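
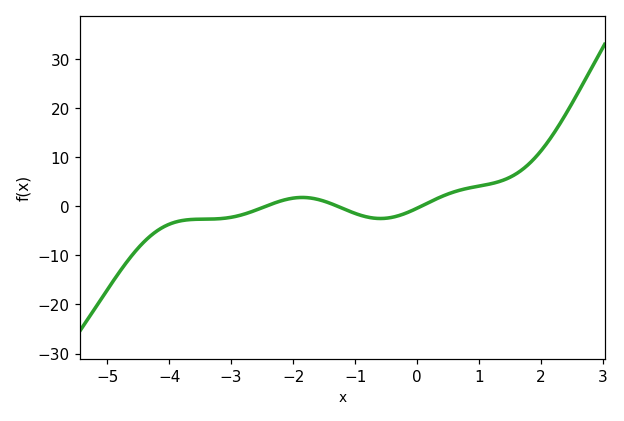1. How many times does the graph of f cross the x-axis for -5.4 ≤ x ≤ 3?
3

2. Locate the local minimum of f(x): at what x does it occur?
-0.6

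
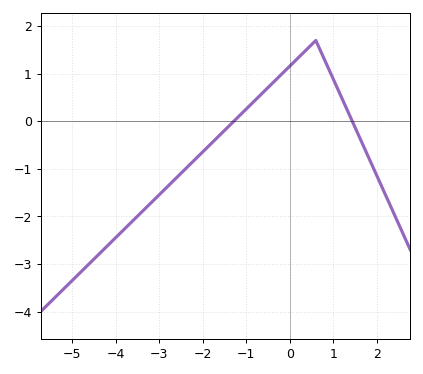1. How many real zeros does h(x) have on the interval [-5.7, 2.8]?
2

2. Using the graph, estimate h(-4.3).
-2.72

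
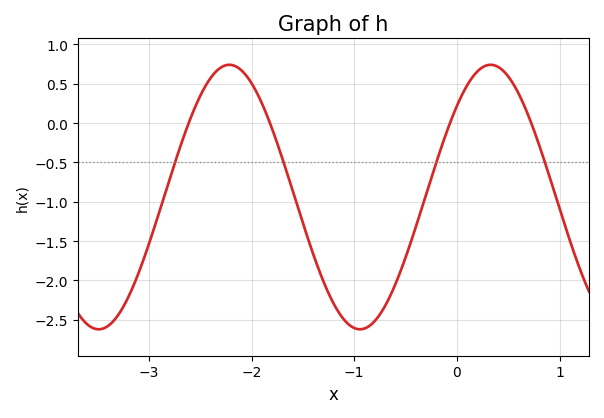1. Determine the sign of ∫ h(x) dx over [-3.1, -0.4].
negative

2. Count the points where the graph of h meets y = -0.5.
4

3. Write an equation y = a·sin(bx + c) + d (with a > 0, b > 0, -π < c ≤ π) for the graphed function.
y = 1.68sin(2.47x + 0.762) - 0.94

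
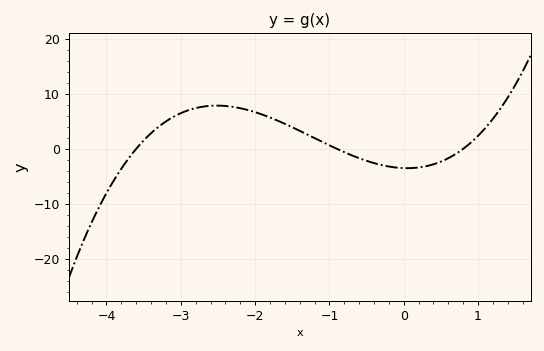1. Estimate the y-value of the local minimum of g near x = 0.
-4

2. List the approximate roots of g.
-3.6, -0.9, 0.8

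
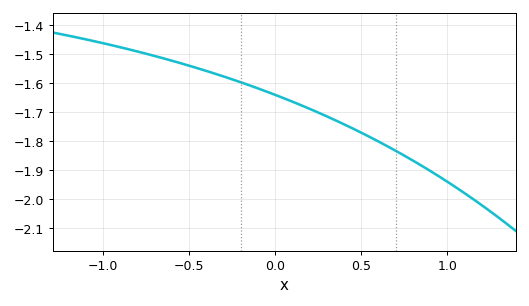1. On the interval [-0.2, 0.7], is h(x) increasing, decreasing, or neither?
decreasing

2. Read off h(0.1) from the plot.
-1.66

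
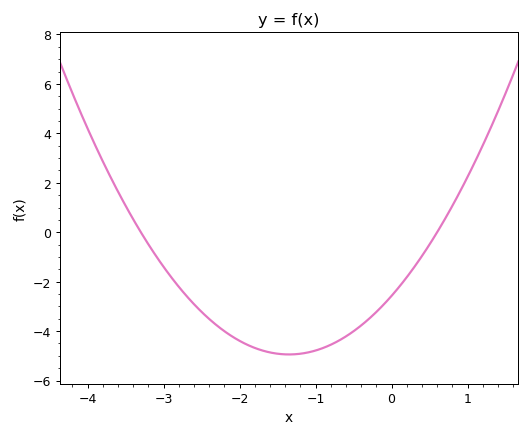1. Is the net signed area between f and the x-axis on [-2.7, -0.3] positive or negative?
negative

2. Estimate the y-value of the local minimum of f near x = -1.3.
-5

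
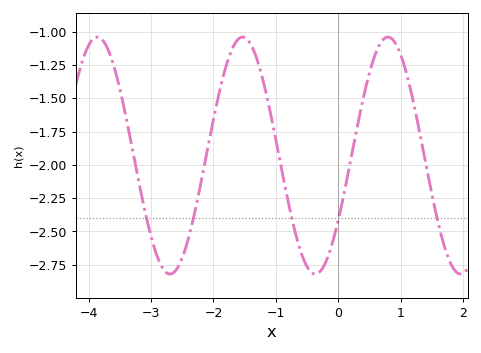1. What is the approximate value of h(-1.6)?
-1.05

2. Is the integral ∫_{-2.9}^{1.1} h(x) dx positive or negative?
negative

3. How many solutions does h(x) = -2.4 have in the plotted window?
5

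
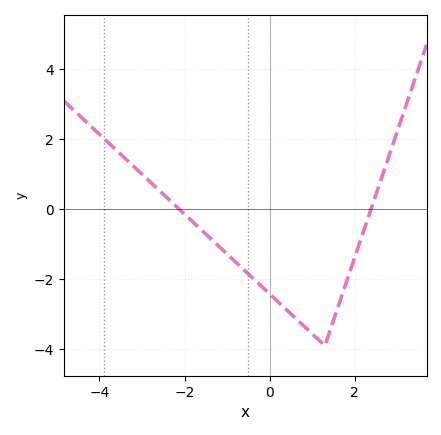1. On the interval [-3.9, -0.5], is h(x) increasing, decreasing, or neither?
decreasing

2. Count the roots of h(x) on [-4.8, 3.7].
2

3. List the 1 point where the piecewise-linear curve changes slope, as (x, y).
(1.3, -3.9)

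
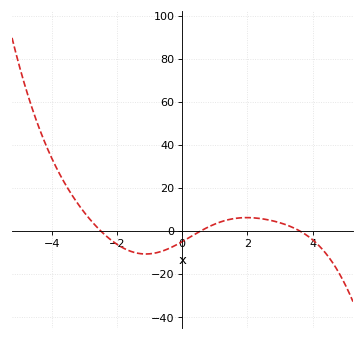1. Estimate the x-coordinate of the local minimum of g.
-1.2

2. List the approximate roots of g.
-2.6, 0.6, 3.6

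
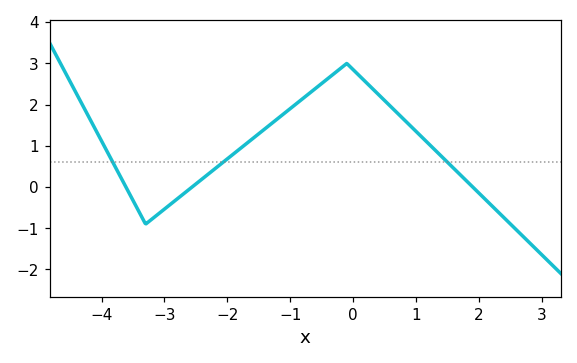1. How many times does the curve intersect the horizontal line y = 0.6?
3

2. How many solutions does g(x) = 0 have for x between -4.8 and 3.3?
3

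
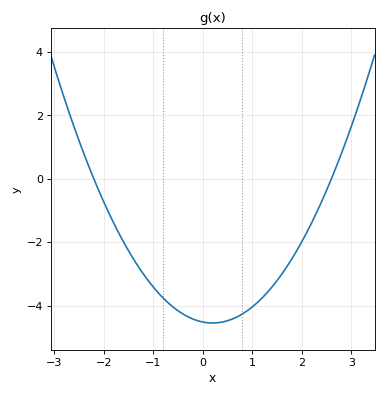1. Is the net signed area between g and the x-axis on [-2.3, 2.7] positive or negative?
negative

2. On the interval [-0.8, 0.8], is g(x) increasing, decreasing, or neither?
neither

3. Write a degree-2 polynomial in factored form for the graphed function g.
y = 0.79(x + 2.2)(x - 2.6)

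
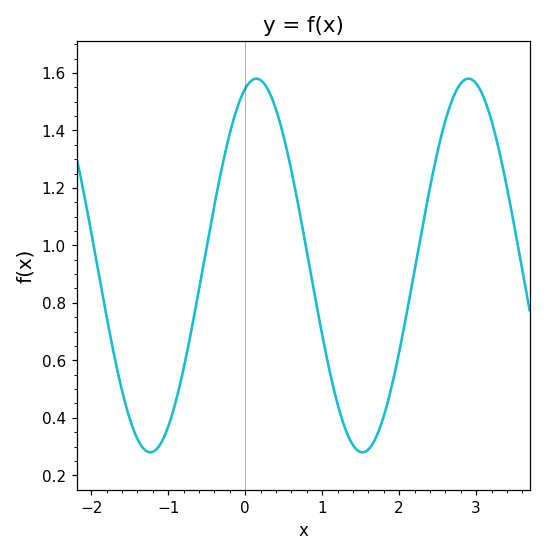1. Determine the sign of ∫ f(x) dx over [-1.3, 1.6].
positive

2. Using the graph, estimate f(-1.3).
0.28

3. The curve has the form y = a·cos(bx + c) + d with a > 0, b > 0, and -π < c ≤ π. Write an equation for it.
y = 0.65cos(2.3x - 0.33) + 0.93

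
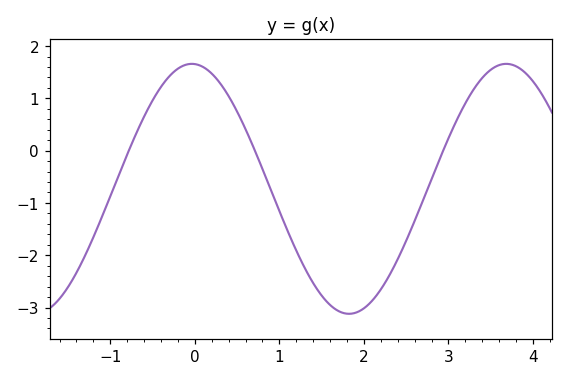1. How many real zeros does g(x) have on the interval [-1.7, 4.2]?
3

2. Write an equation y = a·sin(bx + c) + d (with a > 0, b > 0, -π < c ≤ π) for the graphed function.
y = 2.39sin(1.69x + 1.63) - 0.73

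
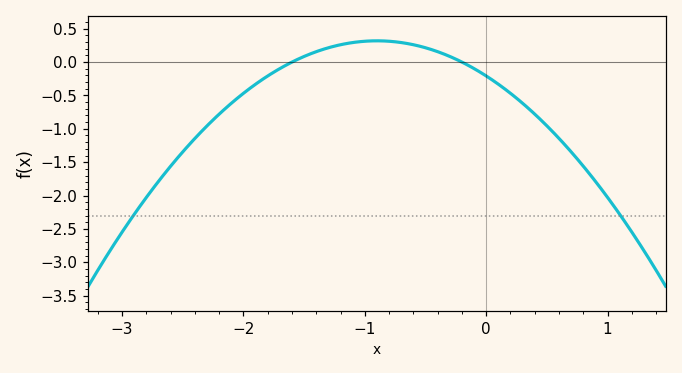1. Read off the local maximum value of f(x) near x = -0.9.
0.319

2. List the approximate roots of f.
-1.6, -0.2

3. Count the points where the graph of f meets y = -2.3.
2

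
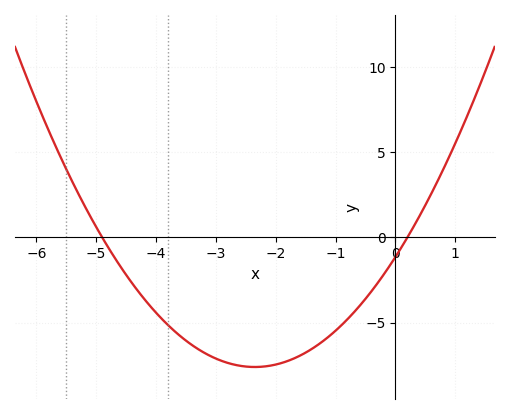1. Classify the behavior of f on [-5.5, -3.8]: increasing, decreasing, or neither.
decreasing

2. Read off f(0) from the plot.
-1.15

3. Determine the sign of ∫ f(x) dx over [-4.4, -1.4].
negative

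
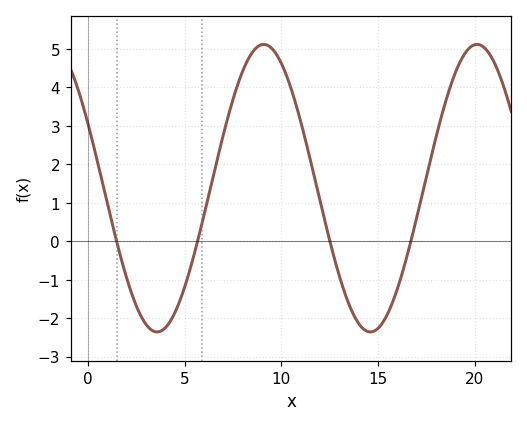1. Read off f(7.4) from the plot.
3.51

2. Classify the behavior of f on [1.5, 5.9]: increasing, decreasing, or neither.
neither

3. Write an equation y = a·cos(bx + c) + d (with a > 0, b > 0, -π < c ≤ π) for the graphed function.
y = 3.74cos(0.57x + 1.1) + 1.38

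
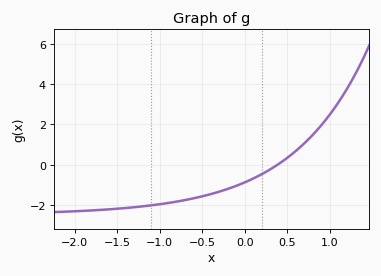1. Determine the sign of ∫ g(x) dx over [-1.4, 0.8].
negative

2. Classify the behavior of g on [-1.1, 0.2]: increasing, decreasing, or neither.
increasing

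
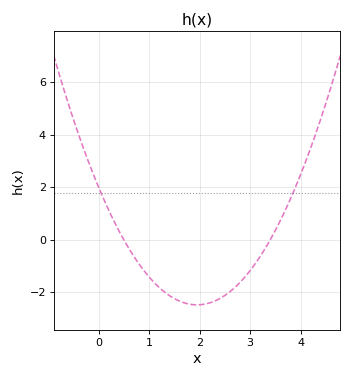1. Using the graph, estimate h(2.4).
-2.2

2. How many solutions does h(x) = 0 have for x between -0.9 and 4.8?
2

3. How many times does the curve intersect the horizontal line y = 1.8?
2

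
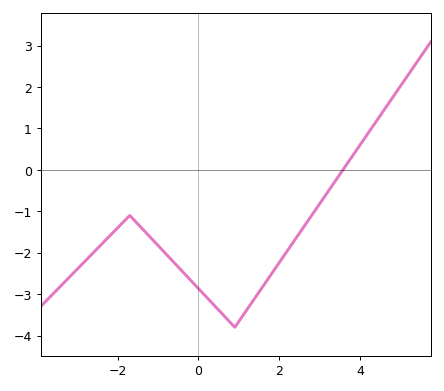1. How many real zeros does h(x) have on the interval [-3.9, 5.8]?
1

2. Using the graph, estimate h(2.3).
-1.81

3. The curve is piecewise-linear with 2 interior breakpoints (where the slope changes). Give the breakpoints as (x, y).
(-1.7, -1.1); (0.9, -3.8)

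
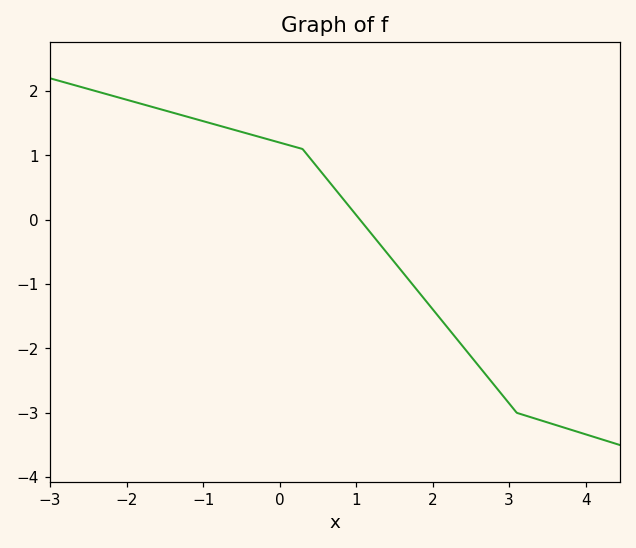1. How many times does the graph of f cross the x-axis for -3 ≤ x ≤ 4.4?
1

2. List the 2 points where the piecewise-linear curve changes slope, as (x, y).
(0.3, 1.1); (3.1, -3)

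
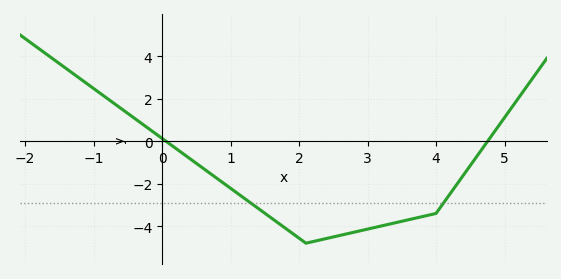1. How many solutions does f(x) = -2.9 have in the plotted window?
2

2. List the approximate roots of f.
0.056, 4.75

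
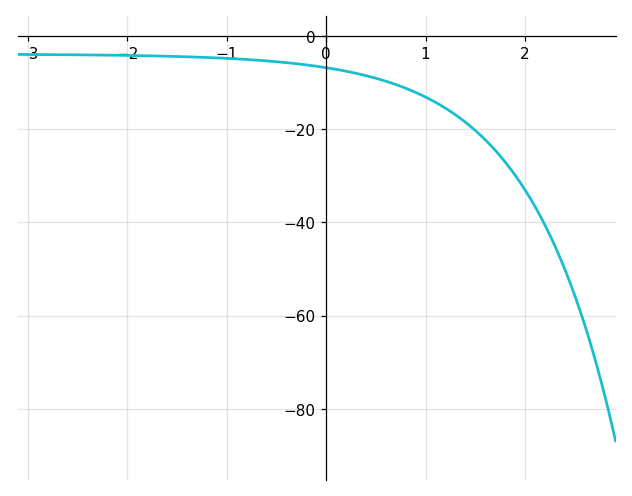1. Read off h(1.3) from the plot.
-16.9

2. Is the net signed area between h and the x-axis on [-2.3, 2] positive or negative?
negative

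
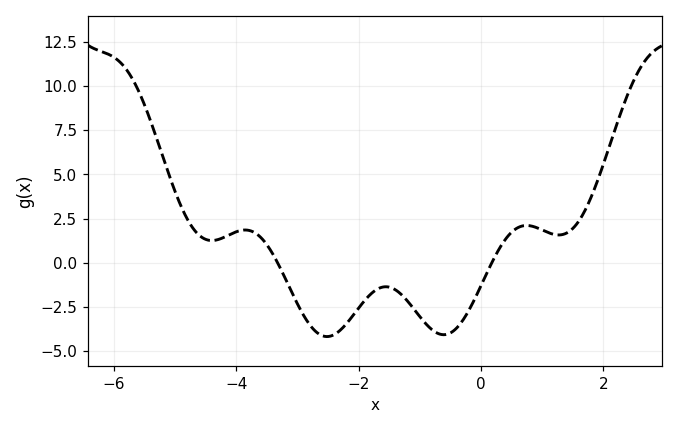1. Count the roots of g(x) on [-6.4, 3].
2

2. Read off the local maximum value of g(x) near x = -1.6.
-1.4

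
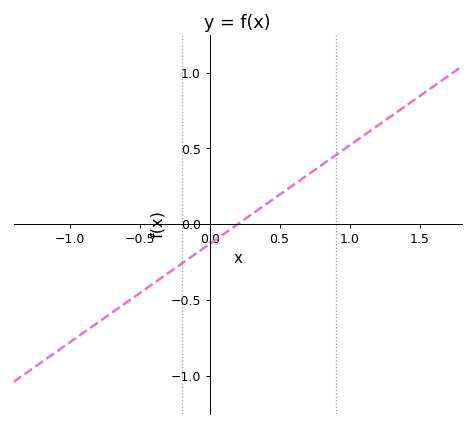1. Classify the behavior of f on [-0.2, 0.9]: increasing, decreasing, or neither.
increasing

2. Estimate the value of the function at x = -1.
-0.8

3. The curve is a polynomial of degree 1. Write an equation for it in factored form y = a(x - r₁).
y = 0.65(x - 0.2)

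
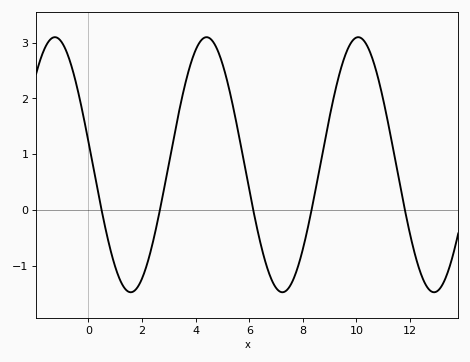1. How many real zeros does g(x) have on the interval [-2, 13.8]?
5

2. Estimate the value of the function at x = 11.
1.98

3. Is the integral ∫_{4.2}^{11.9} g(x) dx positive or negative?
positive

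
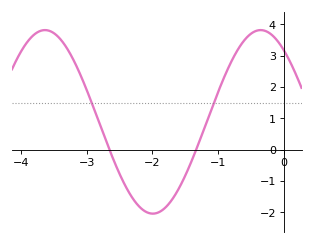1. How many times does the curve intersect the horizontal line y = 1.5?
2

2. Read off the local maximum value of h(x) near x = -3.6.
3.82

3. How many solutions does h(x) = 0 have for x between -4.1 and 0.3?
2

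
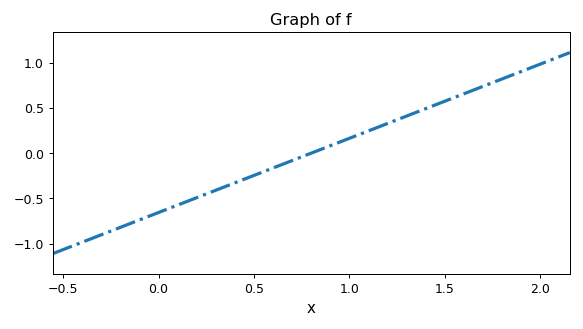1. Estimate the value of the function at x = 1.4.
0.5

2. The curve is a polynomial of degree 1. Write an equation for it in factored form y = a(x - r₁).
y = 0.82(x - 0.8)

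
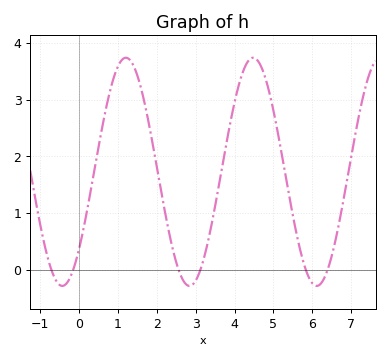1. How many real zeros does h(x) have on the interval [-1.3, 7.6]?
6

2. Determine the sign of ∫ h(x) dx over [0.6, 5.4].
positive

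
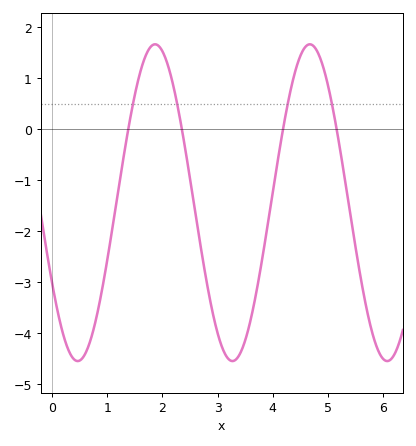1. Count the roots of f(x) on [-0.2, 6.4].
4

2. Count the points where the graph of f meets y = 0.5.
4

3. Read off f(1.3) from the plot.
-0.517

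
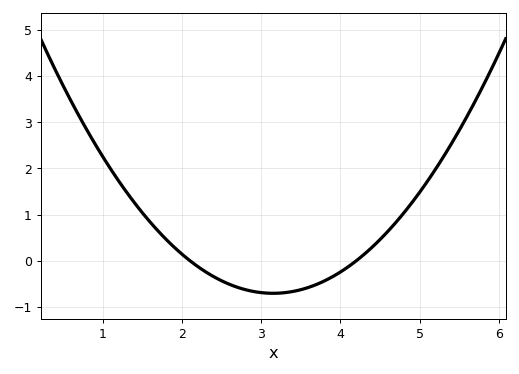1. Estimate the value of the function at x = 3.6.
-0.576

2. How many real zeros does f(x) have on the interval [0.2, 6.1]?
2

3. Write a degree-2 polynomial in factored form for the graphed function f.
y = 0.64(x - 2.1)(x - 4.2)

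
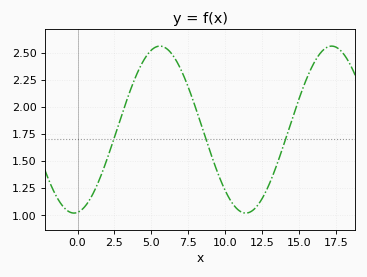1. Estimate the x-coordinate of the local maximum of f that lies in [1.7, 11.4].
5.5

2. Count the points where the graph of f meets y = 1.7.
3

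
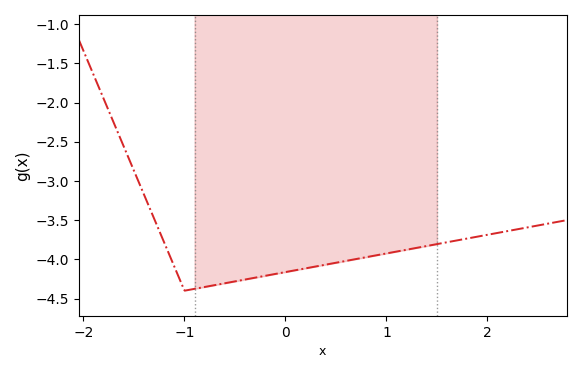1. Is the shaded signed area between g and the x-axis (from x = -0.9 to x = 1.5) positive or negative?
negative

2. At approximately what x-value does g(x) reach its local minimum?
-1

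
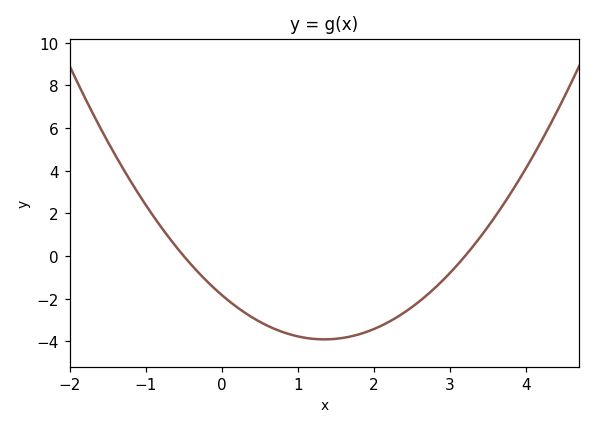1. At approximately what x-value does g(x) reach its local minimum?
1.35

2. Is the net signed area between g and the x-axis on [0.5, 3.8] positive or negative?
negative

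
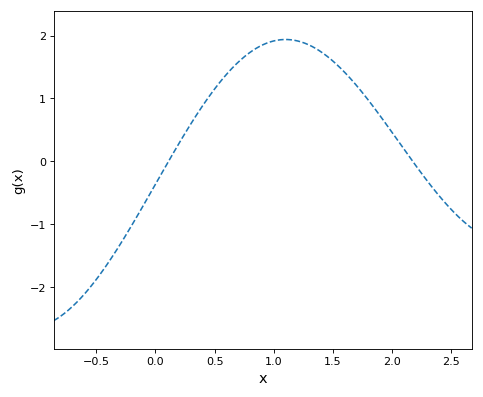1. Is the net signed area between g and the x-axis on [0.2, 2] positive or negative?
positive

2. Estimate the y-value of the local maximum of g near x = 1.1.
1.9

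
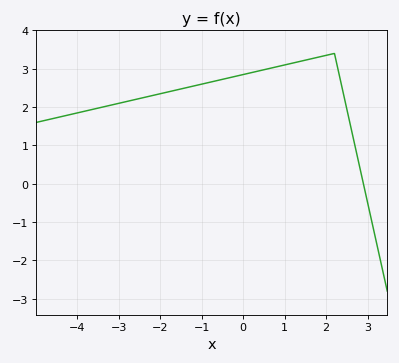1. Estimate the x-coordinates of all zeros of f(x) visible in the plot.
2.8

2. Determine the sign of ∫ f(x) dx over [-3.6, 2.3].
positive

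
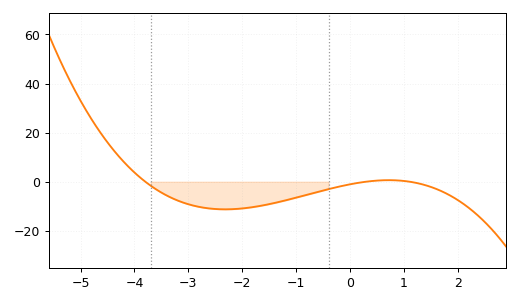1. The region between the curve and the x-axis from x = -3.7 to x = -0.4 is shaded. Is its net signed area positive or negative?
negative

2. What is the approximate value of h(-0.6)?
-4.16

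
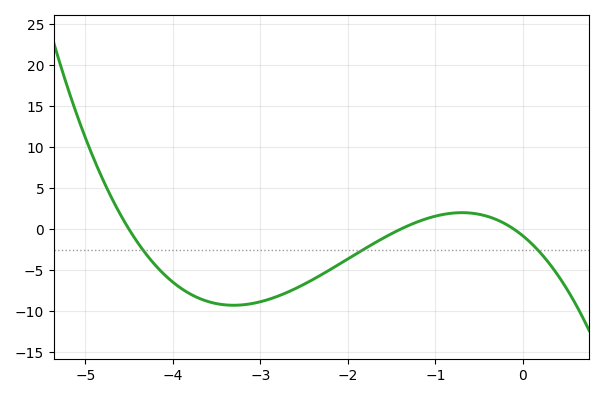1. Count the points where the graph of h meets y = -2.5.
3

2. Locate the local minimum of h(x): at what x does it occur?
-3.31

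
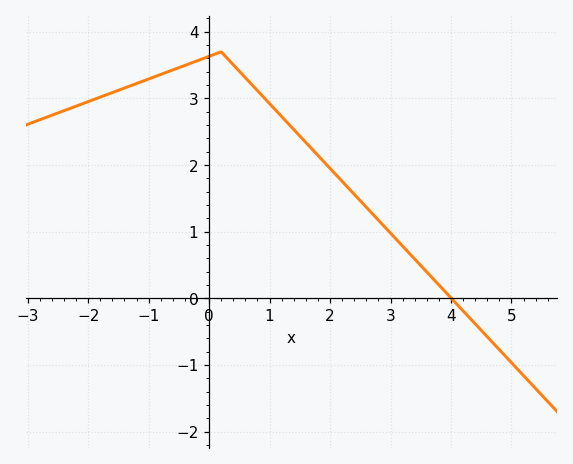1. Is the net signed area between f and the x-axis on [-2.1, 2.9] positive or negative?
positive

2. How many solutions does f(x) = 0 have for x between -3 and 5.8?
1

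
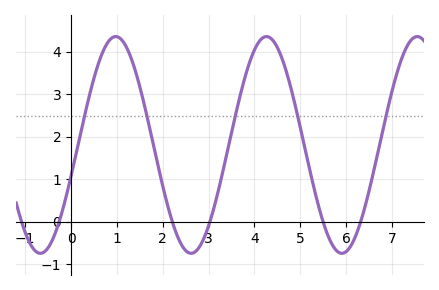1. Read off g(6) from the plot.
-0.7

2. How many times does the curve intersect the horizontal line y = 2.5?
5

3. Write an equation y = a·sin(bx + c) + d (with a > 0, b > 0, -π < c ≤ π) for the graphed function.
y = 2.55sin(1.9x - 0.29) + 1.81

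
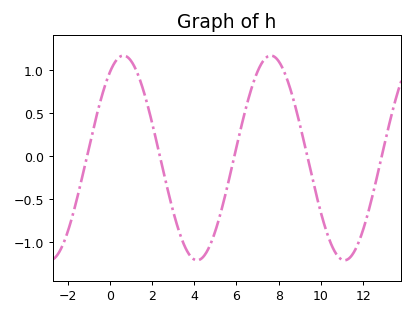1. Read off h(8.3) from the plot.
0.959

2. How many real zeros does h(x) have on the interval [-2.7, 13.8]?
5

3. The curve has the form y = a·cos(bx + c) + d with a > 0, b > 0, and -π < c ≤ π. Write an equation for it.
y = 1.19cos(0.9x - 0.582) - 0.02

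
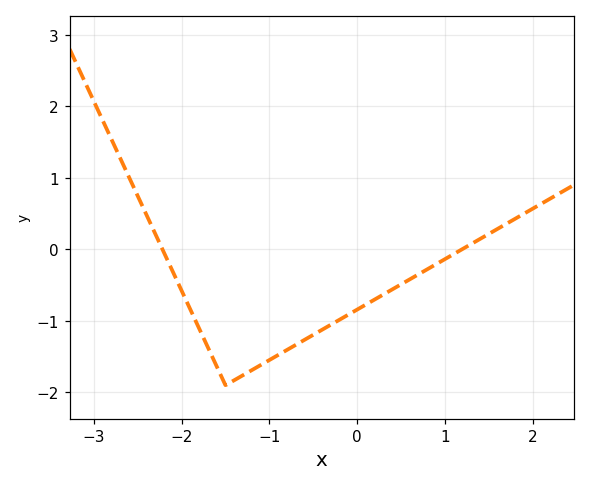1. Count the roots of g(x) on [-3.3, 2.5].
2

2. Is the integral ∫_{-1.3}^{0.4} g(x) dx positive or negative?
negative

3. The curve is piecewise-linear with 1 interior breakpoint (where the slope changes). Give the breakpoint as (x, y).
(-1.5, -1.9)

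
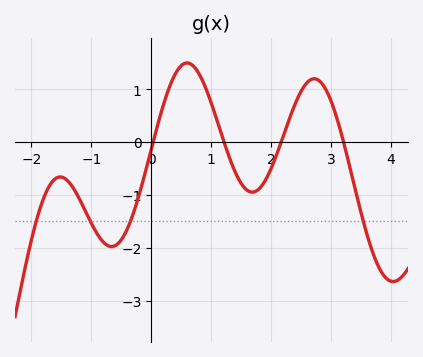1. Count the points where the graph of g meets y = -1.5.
4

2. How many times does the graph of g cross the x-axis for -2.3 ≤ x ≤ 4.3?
4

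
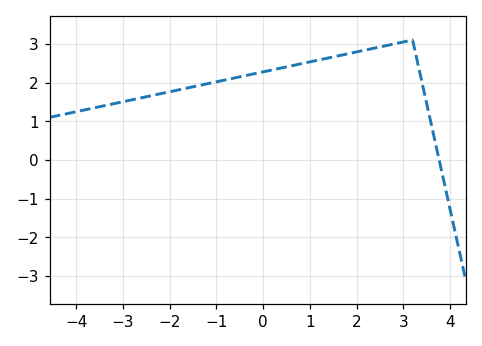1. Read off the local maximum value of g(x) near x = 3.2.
3.1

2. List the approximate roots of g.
3.8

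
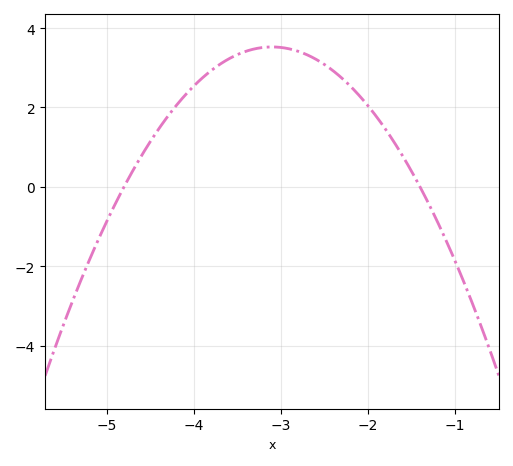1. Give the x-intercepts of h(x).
-4.8, -1.4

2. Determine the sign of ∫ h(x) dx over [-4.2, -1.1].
positive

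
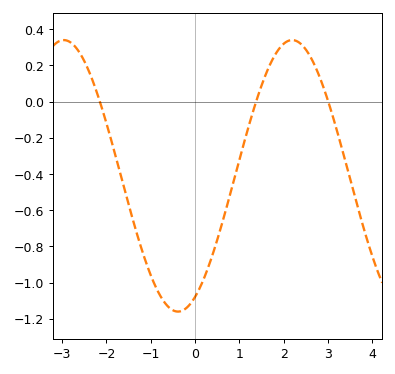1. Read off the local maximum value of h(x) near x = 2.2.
0.34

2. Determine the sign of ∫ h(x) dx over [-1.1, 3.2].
negative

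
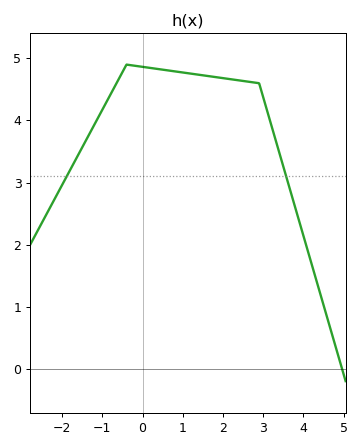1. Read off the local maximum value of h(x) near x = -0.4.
4.9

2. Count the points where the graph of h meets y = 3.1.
2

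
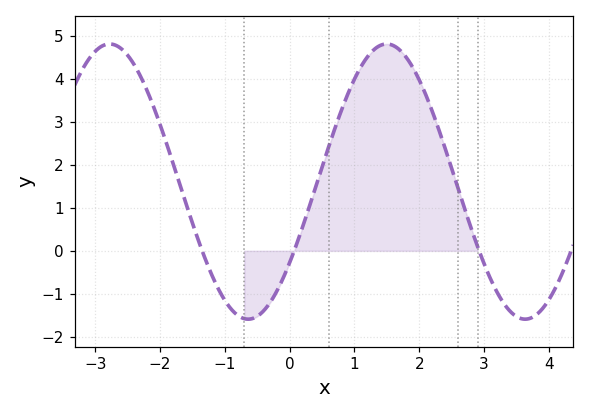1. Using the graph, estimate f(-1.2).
-0.6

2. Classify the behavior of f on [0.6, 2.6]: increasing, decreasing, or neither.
neither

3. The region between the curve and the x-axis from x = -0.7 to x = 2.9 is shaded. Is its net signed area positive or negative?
positive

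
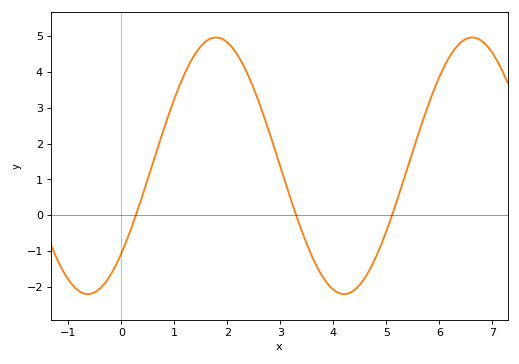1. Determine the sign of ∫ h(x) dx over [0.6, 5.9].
positive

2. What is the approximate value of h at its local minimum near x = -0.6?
-2.2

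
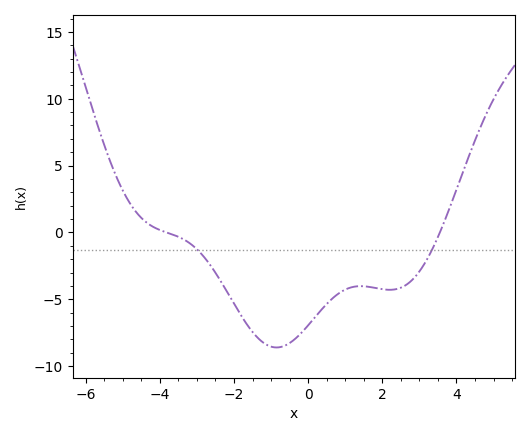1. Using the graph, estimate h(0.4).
-5.65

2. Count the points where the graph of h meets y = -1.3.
2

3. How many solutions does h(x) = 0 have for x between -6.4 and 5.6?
2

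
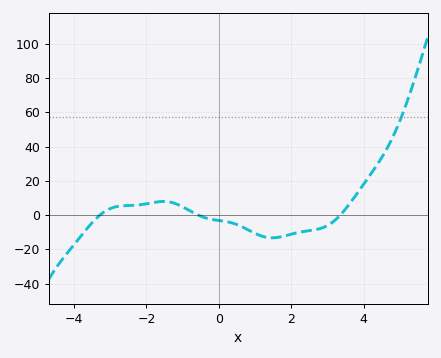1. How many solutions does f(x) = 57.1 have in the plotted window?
1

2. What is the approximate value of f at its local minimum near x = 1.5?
-13.3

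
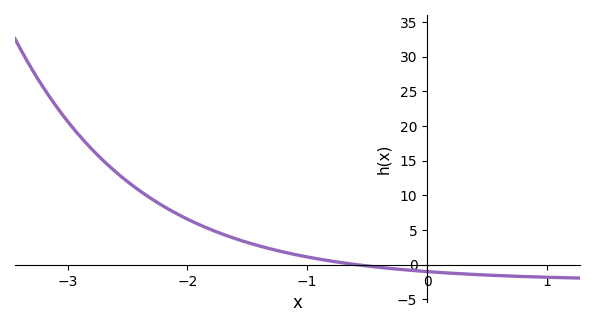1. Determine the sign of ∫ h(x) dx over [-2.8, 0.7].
positive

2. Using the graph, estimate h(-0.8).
0.5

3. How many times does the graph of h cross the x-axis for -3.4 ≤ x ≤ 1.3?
1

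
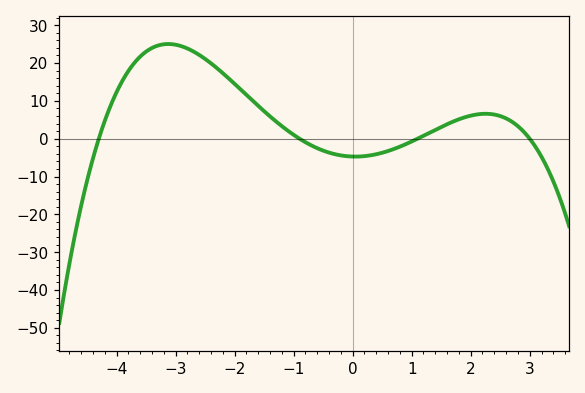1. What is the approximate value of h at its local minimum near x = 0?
-5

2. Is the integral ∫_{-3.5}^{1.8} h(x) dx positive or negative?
positive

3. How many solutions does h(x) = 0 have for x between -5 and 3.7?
4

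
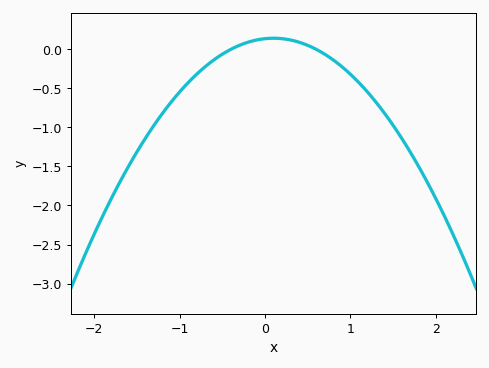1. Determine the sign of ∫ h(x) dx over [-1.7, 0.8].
negative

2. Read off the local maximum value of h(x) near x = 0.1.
0.142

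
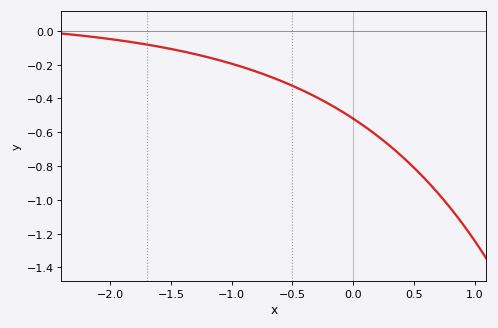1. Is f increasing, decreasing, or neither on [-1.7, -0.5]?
decreasing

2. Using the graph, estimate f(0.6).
-0.88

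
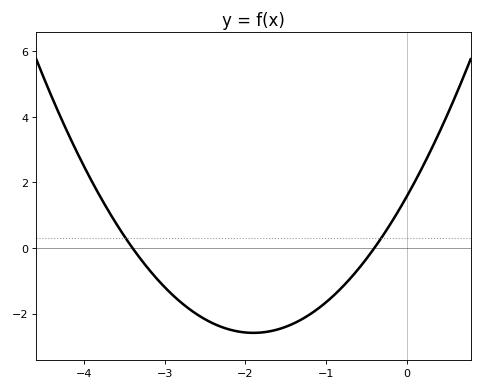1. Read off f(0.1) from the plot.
2.01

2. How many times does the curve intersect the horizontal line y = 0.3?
2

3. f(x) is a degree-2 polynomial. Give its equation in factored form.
y = 1.15(x + 3.4)(x + 0.4)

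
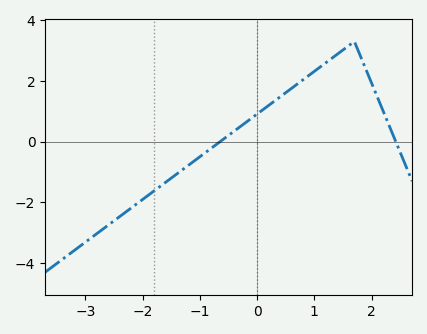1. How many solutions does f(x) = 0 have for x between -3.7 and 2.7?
2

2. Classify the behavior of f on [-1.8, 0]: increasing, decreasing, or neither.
increasing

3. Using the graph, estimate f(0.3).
1.4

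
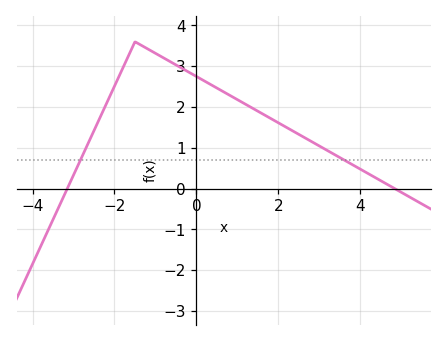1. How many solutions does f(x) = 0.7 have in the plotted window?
2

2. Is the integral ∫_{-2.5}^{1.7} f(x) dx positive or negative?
positive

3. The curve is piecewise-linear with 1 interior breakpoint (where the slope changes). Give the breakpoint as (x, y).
(-1.5, 3.6)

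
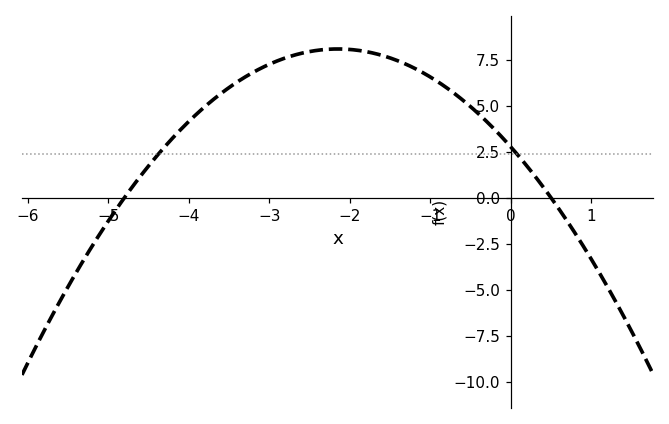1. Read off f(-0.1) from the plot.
3.24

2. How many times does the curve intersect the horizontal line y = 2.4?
2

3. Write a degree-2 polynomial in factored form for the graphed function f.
y = -1.15(x + 4.8)(x - 0.5)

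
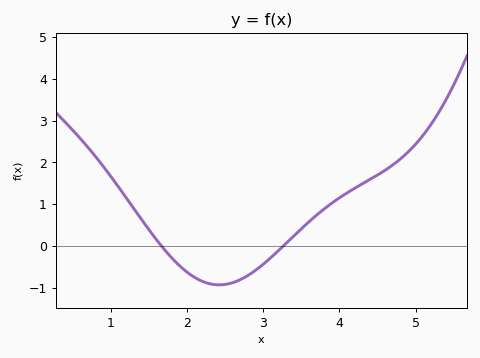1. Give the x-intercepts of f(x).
1.7, 3.3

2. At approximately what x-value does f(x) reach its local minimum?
2.4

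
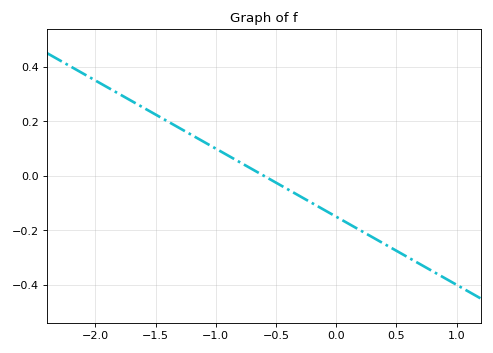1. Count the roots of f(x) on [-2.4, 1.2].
1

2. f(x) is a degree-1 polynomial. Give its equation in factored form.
y = -0.25(x + 0.6)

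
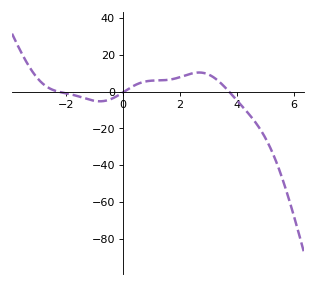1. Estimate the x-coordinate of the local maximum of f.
2.68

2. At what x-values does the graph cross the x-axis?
-2.27, 0.054, 3.72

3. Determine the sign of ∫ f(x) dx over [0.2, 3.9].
positive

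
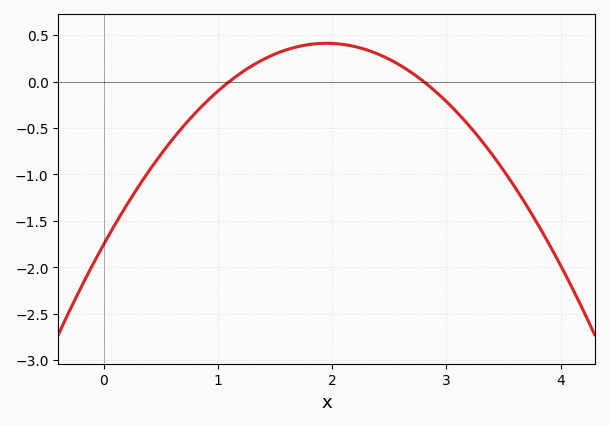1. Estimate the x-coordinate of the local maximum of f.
1.9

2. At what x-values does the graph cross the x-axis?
1.1, 2.8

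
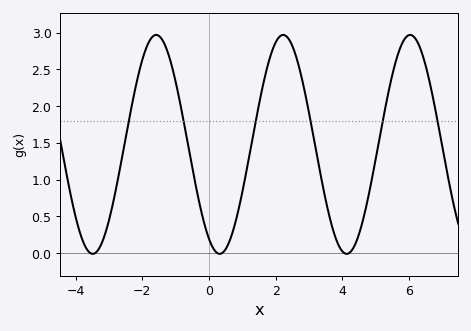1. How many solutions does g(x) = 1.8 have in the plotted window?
6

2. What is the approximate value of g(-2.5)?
1.56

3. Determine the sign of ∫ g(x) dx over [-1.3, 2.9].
positive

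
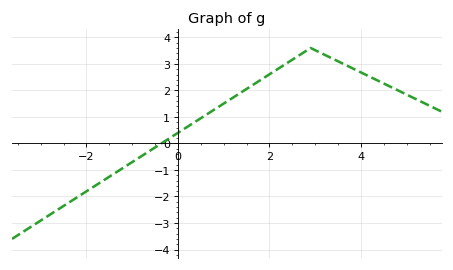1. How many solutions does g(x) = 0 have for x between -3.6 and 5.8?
1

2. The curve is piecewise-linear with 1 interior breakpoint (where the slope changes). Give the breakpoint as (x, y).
(2.9, 3.6)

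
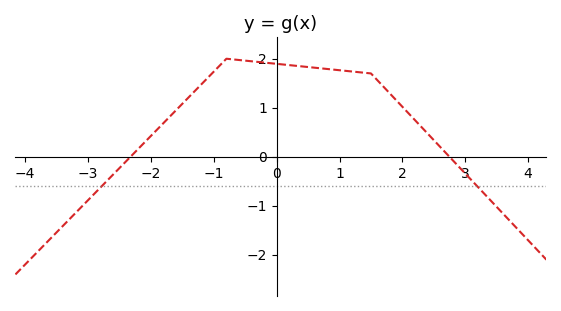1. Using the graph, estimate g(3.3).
-0.751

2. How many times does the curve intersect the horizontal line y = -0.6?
2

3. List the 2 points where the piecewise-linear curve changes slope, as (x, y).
(-0.8, 2); (1.5, 1.7)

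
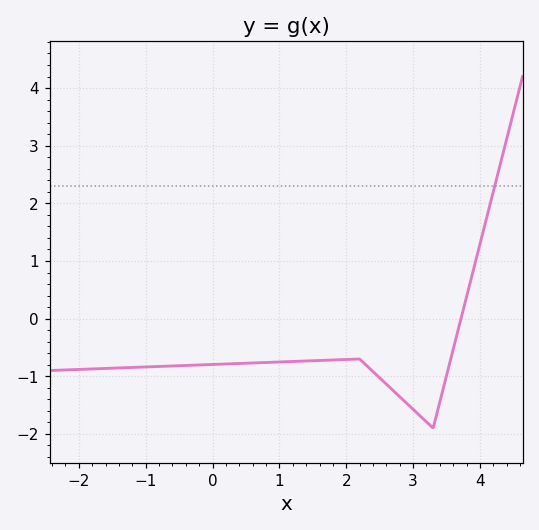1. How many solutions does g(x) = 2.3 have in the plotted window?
1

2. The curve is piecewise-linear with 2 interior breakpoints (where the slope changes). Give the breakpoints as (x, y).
(2.2, -0.7); (3.3, -1.9)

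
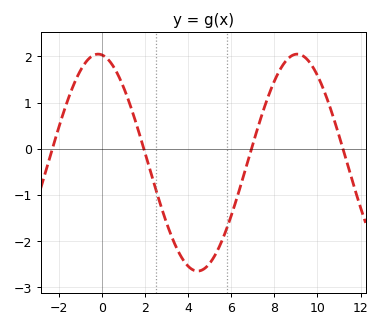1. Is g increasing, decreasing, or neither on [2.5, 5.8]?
neither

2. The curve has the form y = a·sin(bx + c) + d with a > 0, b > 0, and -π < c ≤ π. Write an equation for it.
y = 2.35sin(0.68x + 1.69) - 0.3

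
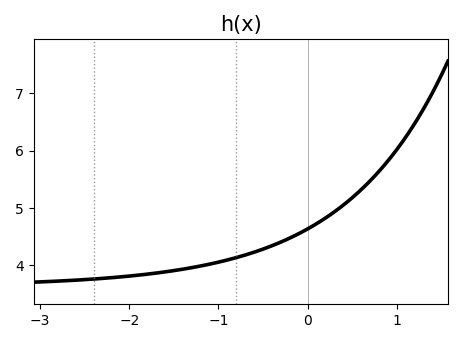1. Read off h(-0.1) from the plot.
4.55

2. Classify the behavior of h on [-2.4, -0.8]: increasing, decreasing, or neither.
increasing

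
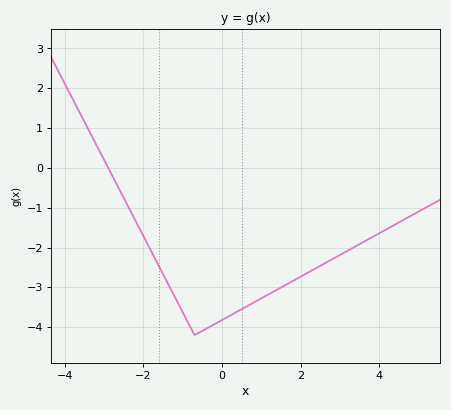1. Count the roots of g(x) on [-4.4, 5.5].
1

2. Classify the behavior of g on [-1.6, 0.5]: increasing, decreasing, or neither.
neither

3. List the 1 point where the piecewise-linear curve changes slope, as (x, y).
(-0.7, -4.2)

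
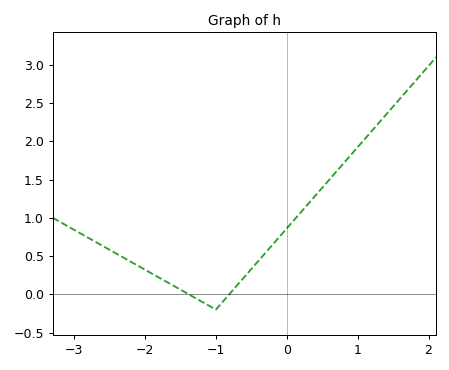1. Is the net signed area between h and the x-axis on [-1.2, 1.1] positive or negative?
positive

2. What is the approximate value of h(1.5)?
2.45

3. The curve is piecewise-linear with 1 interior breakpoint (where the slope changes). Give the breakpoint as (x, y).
(-1, -0.2)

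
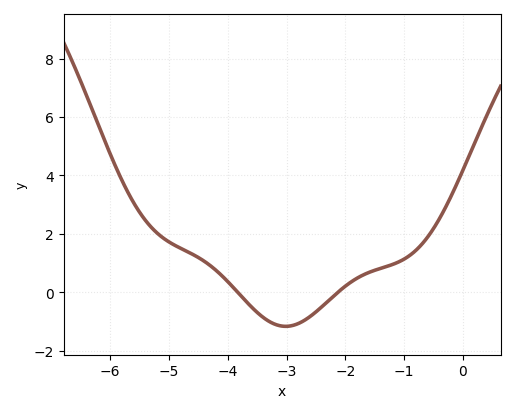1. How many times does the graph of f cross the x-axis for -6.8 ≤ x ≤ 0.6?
2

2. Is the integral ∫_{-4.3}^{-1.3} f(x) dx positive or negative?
negative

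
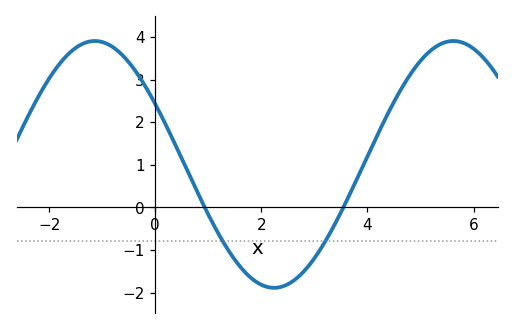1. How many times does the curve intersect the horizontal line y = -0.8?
2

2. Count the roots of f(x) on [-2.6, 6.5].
2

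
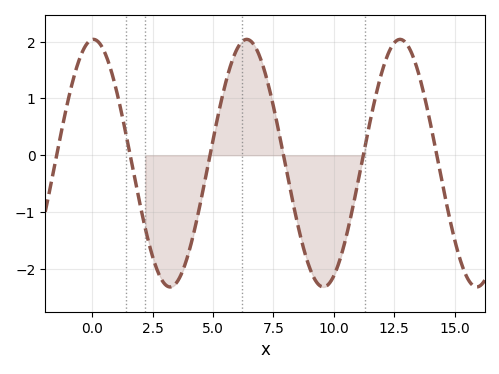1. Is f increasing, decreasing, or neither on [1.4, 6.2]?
neither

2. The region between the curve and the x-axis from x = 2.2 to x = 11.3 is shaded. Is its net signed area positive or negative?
negative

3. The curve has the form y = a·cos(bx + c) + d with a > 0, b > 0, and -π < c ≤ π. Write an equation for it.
y = 2.18cos(0.99x - 0.05) - 0.14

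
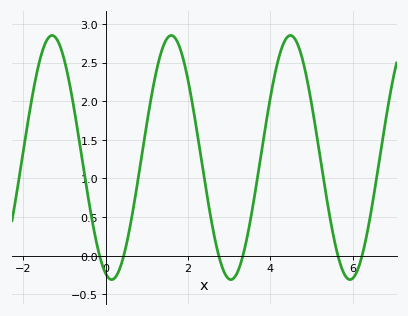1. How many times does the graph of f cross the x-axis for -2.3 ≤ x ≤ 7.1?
6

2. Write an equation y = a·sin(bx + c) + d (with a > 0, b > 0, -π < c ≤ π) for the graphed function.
y = 1.58sin(2.17x - 1.88) + 1.27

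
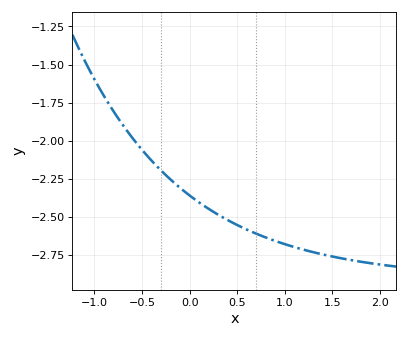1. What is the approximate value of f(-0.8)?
-1.81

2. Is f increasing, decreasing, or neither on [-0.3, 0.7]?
decreasing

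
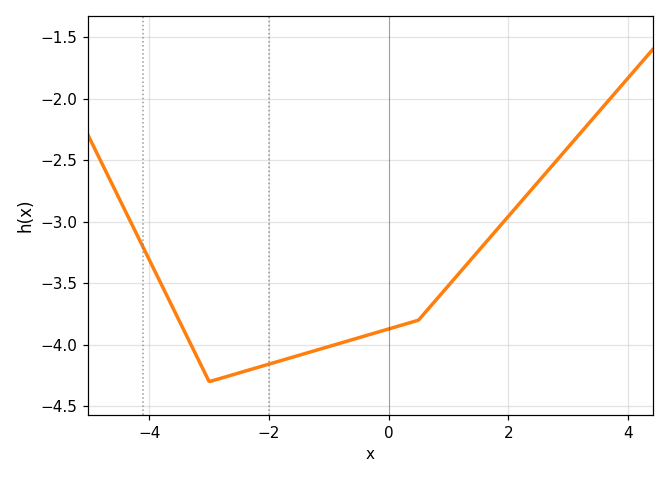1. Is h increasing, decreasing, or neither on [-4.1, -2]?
neither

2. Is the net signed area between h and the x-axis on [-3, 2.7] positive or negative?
negative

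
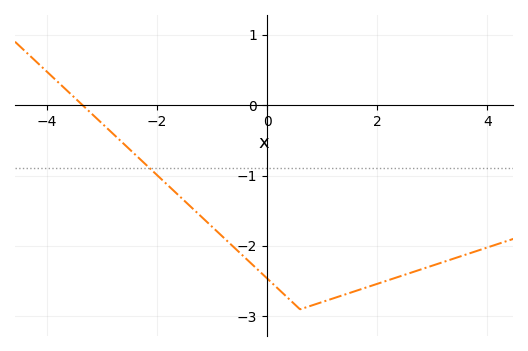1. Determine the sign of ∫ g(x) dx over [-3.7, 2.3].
negative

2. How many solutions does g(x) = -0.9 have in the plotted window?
1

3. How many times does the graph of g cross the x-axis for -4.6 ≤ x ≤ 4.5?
1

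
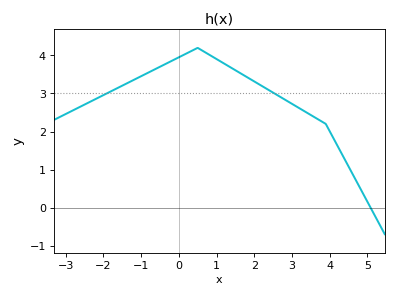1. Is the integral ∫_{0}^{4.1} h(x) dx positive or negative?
positive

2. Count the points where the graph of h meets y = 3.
2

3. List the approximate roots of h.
5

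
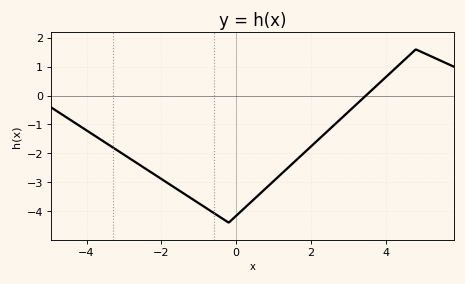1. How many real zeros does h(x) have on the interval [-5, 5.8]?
1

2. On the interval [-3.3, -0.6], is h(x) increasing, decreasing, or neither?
decreasing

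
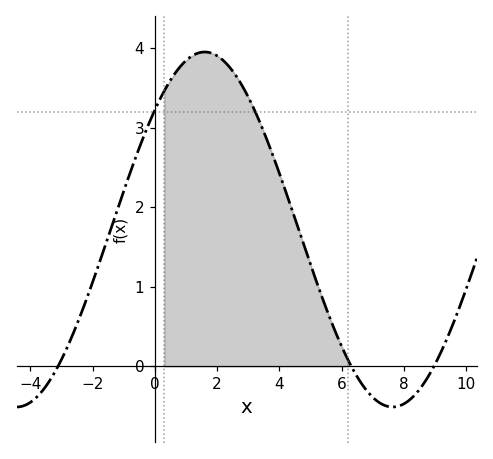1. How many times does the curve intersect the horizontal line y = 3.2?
2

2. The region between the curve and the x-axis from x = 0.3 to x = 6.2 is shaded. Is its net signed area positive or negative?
positive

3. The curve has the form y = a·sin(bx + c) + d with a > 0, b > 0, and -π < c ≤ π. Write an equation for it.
y = 2.23sin(0.52x + 0.74) + 1.72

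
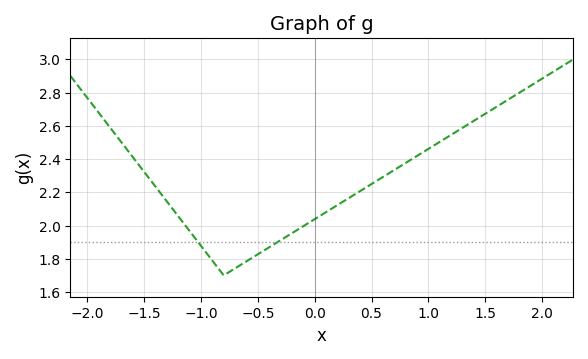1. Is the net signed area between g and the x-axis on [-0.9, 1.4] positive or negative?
positive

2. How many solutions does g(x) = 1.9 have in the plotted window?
2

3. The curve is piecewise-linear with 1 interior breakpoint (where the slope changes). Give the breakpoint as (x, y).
(-0.8, 1.7)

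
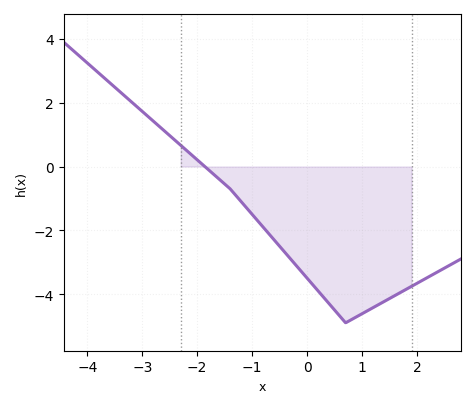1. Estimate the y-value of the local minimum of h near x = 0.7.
-4.9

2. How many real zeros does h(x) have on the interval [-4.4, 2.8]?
1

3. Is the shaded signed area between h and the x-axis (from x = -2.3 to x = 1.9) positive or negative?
negative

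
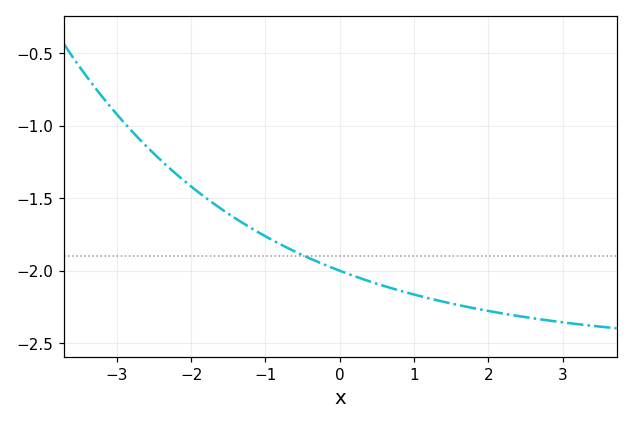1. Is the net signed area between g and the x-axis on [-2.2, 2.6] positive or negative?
negative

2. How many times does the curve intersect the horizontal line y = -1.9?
1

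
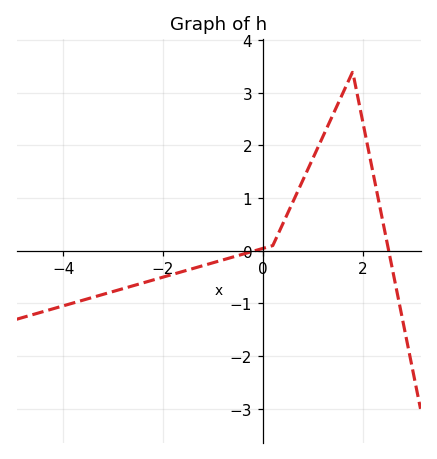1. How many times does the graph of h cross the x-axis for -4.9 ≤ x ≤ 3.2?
2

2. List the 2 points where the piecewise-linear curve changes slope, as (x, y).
(0.2, 0.1); (1.8, 3.4)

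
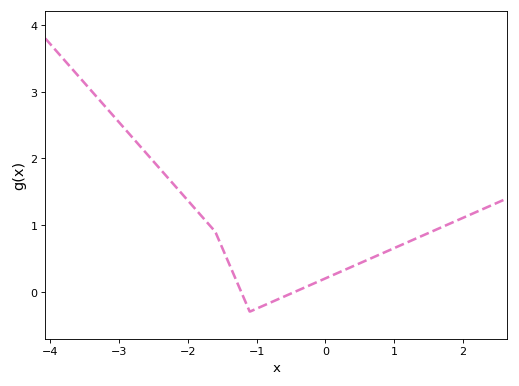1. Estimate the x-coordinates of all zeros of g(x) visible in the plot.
-1.2, -0.4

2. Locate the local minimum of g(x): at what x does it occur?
-1.1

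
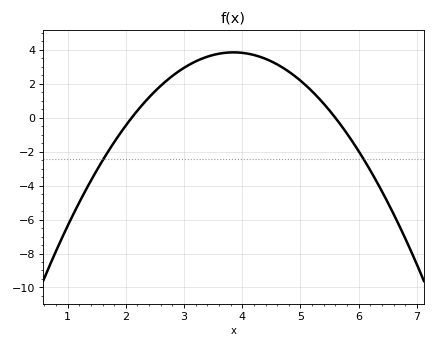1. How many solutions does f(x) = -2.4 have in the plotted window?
2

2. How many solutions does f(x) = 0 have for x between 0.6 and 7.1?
2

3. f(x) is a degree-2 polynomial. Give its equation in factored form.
y = -1.26(x - 2.1)(x - 5.6)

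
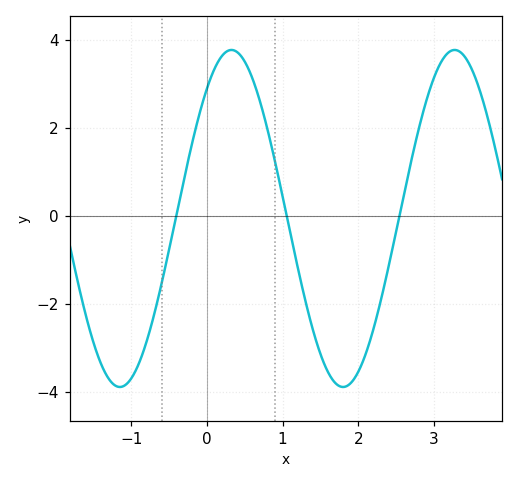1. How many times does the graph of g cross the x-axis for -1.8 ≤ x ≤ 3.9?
3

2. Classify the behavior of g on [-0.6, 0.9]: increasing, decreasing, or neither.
neither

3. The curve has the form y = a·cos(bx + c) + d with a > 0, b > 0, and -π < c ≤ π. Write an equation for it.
y = 3.83cos(2.1x - 0.69) - 0.06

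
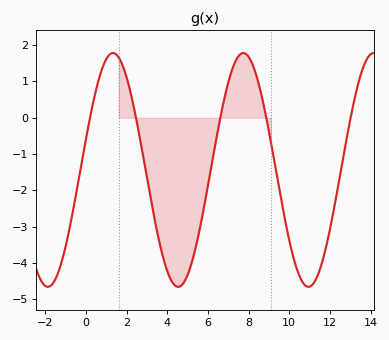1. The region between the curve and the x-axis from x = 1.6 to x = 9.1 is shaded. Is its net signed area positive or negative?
negative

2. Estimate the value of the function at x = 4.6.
-4.7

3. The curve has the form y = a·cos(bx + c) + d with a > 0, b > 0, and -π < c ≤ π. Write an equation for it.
y = 3.22cos(0.98x - 1.3) - 1.44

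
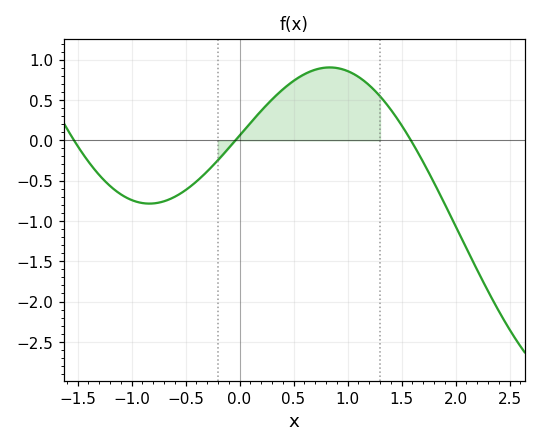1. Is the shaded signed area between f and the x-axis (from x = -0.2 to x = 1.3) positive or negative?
positive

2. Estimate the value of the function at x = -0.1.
-0.1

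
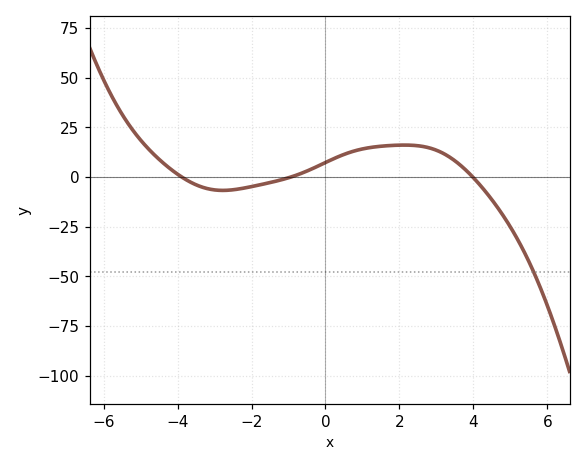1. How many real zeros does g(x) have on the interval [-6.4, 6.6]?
3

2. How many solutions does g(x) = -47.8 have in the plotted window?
1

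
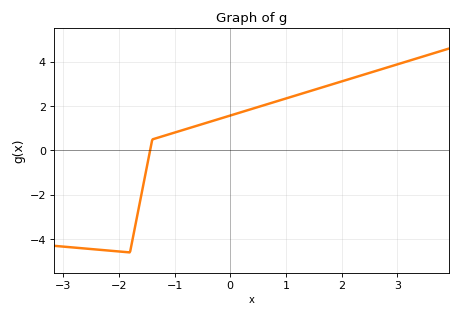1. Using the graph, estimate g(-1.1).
0.8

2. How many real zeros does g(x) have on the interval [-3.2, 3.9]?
1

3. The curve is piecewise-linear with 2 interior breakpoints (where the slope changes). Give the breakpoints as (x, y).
(-1.8, -4.6); (-1.4, 0.5)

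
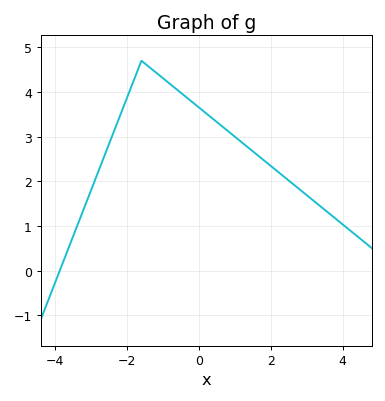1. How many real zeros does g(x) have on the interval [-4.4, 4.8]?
1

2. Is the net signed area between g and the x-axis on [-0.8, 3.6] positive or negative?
positive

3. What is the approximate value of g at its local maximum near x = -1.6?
4.7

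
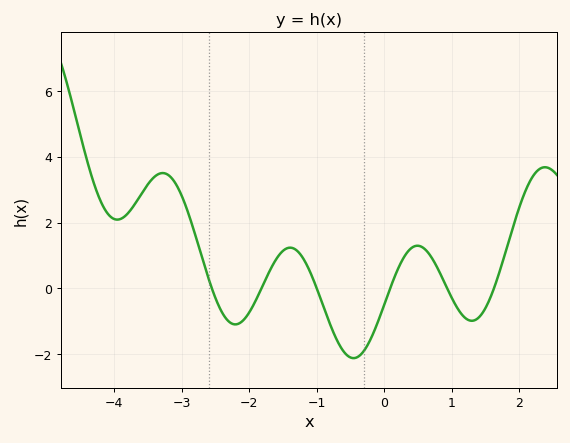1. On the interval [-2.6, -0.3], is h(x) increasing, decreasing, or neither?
neither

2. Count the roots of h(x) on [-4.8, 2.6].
6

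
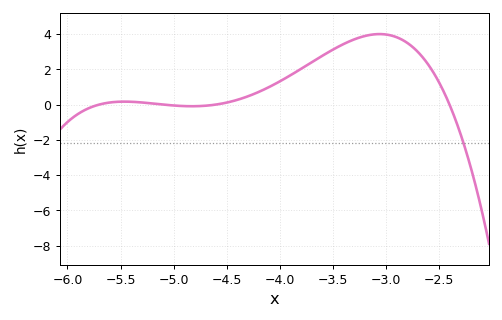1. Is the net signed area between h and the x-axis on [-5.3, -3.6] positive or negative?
positive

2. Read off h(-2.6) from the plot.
2.2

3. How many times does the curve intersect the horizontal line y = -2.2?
1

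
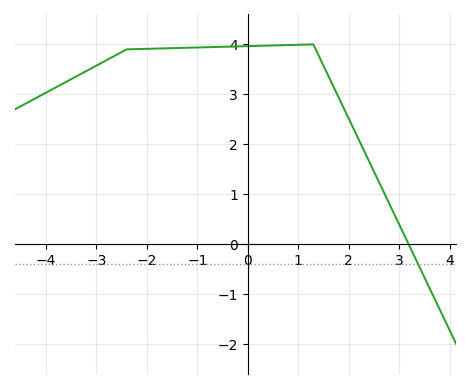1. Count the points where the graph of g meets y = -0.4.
1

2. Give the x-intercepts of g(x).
3.19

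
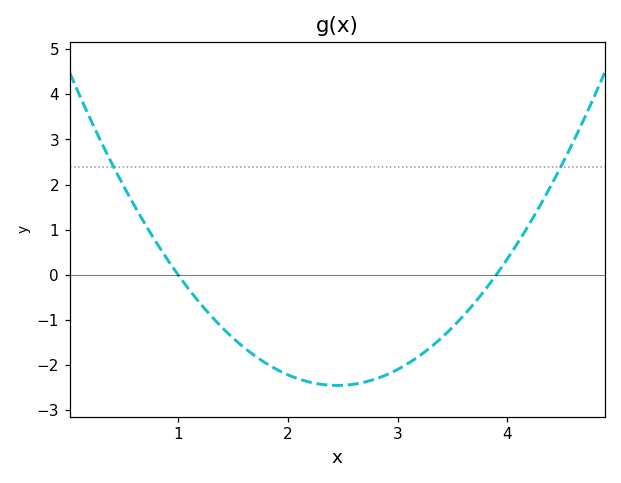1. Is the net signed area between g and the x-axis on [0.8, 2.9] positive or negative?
negative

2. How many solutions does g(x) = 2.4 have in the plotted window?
2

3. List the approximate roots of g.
1, 3.9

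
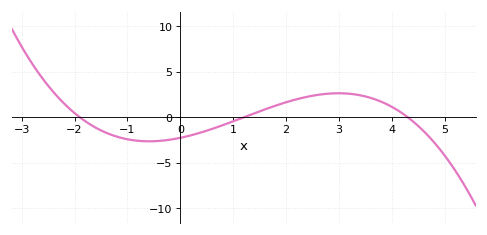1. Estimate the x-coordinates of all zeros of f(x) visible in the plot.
-1.9, 1.2, 4.3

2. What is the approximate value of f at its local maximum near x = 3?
2.64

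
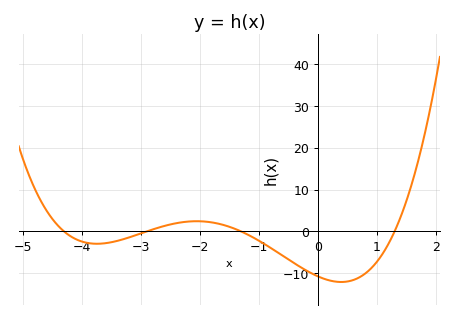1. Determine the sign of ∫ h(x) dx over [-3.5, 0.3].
negative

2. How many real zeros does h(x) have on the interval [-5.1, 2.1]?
4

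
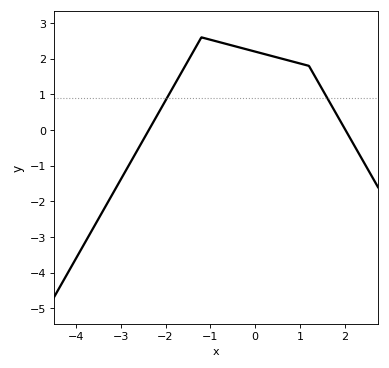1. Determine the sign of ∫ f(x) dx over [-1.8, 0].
positive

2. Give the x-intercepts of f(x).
-2.4, 2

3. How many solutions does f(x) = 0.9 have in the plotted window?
2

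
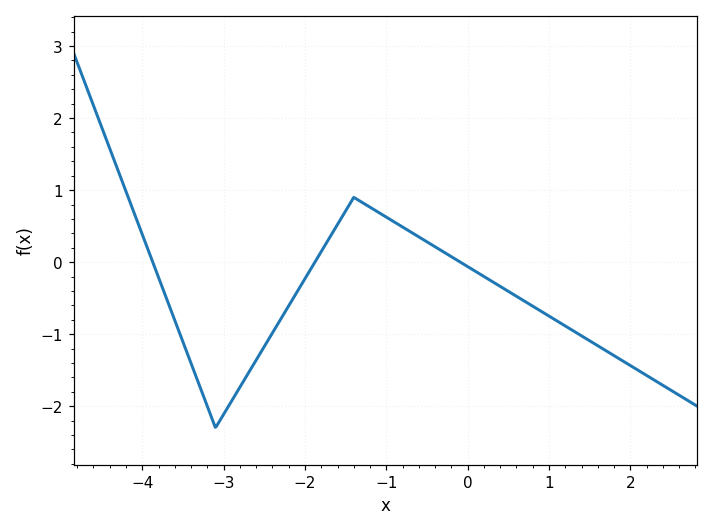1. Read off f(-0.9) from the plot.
0.6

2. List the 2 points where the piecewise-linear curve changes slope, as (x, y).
(-3.1, -2.3); (-1.4, 0.9)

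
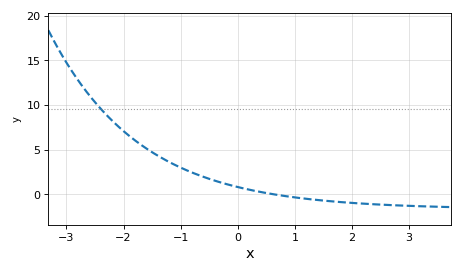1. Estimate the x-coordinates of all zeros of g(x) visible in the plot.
0.628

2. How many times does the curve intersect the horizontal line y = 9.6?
1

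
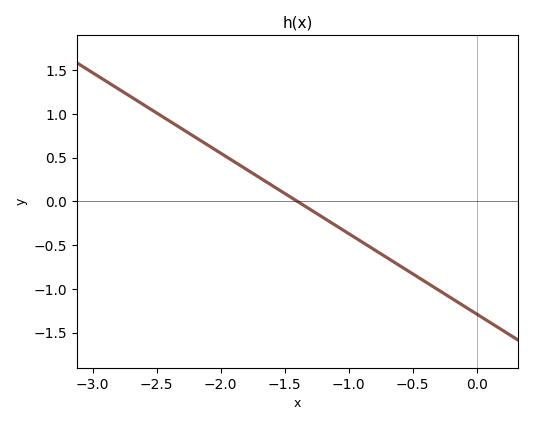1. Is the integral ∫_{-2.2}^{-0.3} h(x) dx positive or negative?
negative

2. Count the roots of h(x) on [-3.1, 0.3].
1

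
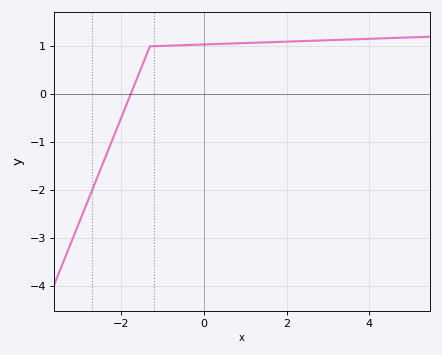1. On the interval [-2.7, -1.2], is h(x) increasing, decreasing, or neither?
increasing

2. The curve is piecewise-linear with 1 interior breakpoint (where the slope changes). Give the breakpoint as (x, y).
(-1.3, 1)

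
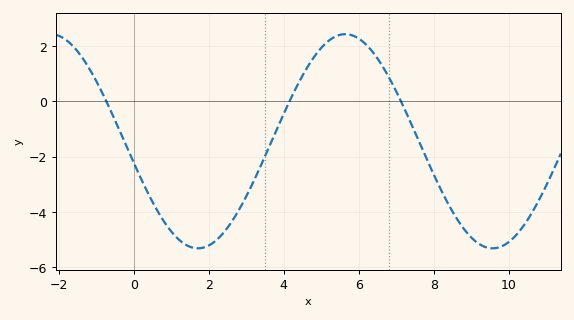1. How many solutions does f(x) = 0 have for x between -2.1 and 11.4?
3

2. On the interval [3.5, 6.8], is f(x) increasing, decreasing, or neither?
neither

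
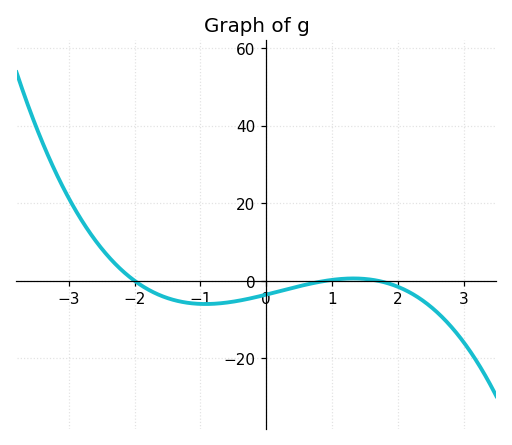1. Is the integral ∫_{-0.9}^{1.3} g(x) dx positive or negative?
negative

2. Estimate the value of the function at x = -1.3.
-6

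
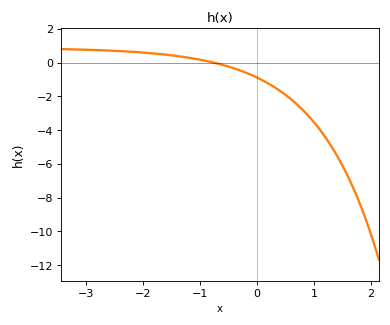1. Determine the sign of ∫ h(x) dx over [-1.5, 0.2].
negative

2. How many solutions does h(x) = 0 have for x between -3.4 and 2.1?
1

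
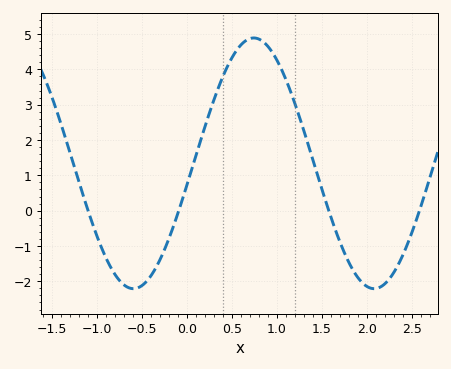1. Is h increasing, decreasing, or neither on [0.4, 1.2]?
neither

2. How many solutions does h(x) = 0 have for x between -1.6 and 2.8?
4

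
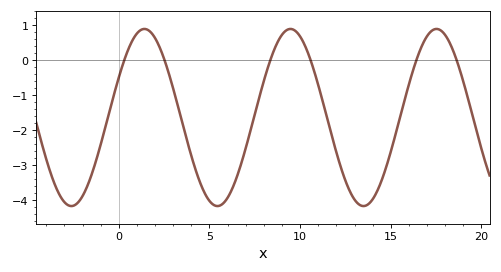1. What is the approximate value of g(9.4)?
0.896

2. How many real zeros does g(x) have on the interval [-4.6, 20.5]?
6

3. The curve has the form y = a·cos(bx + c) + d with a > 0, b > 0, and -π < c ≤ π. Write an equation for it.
y = 2.53cos(0.78x - 1.1) - 1.63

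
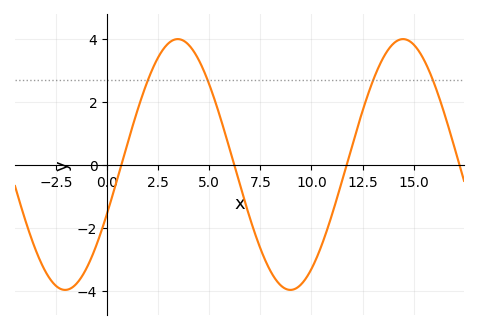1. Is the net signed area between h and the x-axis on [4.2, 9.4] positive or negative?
negative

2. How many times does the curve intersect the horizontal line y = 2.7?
4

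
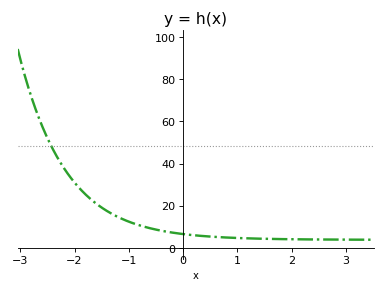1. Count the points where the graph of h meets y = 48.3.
1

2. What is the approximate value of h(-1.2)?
14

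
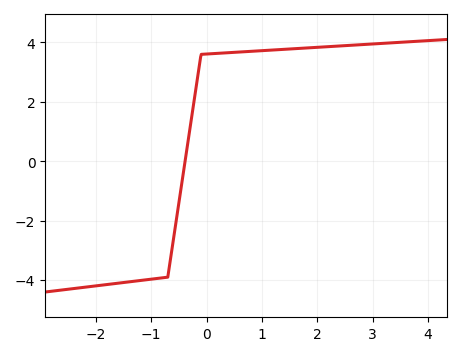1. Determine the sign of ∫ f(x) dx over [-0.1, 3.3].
positive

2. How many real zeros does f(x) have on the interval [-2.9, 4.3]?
1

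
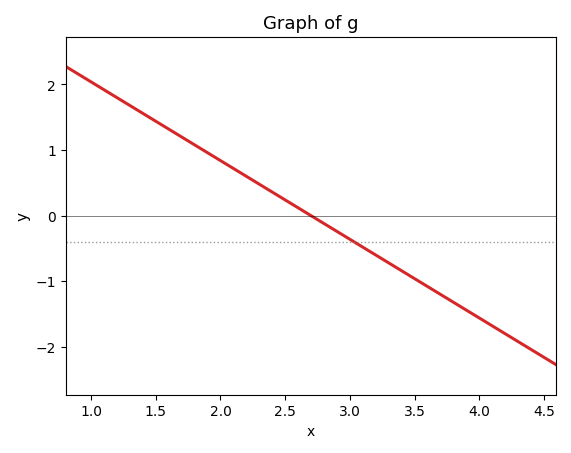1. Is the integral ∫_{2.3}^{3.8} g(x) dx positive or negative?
negative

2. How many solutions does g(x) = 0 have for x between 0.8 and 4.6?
1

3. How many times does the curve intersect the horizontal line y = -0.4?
1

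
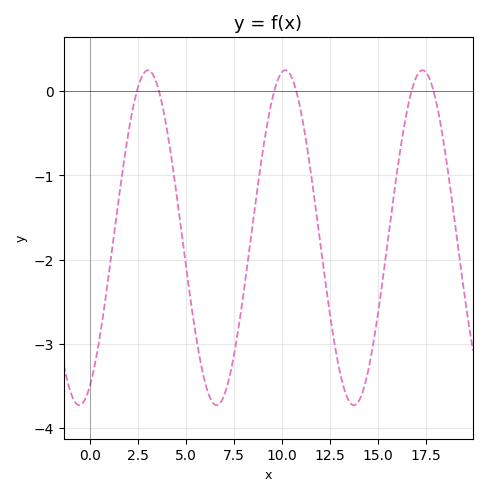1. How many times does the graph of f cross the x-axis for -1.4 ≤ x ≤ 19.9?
6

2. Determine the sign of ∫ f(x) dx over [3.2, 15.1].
negative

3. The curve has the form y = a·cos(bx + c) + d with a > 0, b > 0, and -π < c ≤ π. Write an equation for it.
y = 1.99cos(0.88x - 2.66) - 1.74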